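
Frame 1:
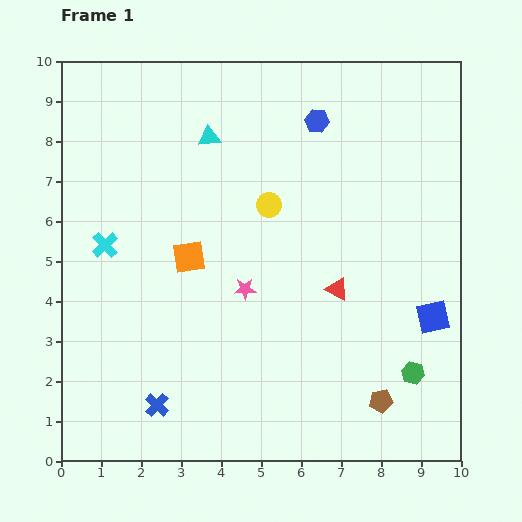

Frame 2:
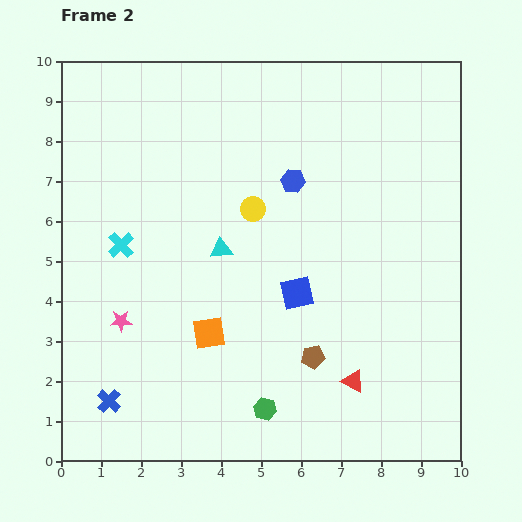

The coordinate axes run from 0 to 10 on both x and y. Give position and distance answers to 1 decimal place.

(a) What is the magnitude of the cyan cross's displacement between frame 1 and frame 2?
0.4

The cyan cross moved from (1.1, 5.4) to (1.5, 5.4), a distance of √(0.4² + 0.0²) ≈ 0.4.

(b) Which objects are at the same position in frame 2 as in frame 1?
none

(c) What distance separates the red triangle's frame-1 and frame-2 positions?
2.3

The red triangle moved from (6.9, 4.3) to (7.3, 2.0), a distance of √(0.4² + 2.3²) ≈ 2.3.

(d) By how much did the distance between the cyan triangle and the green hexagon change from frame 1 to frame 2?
-3.7

Distance in frame 1: 7.8. Distance in frame 2: 4.1.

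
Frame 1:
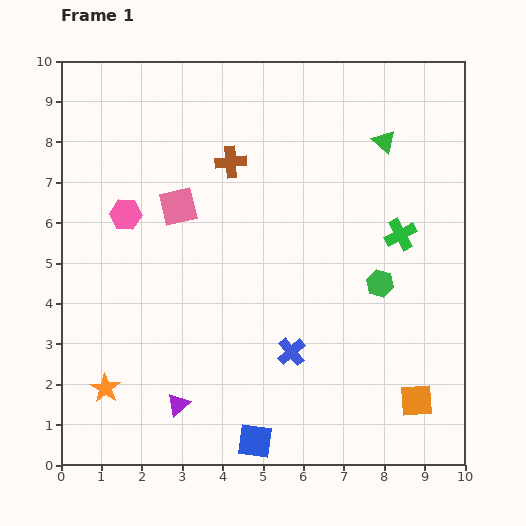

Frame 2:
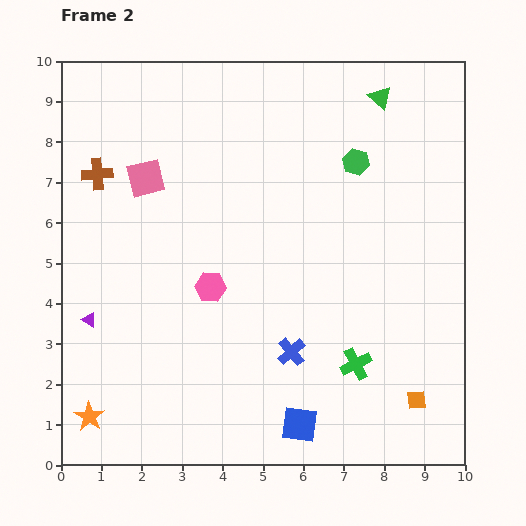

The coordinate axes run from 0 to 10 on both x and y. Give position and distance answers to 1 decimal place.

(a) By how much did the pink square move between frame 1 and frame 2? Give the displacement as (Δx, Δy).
(-0.8, 0.7)

The pink square was at (2.9, 6.4) in frame 1 and (2.1, 7.1) in frame 2.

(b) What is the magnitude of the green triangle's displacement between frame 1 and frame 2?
1.1

The green triangle moved from (8.0, 8.0) to (7.9, 9.1), a distance of √(0.1² + 1.1²) ≈ 1.1.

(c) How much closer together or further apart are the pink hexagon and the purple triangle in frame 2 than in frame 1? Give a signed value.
-1.8

Distance in frame 1: 4.9. Distance in frame 2: 3.1.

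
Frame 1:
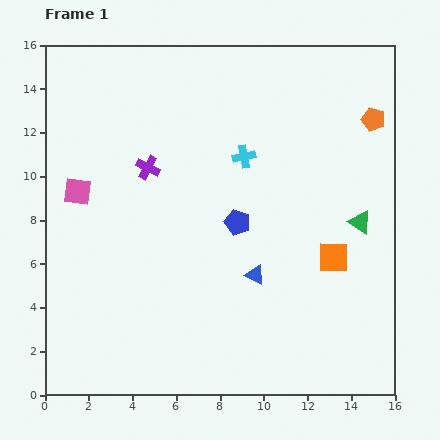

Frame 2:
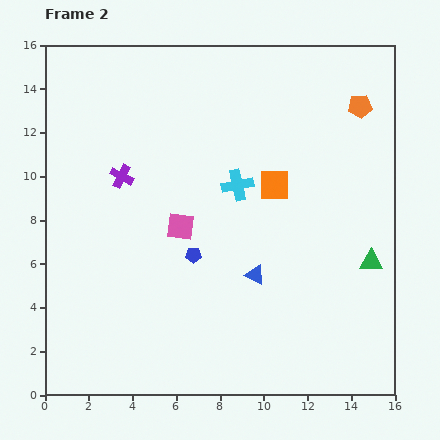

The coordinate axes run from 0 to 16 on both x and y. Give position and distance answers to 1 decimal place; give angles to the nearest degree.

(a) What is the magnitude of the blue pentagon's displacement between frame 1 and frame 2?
2.5

The blue pentagon moved from (8.8, 7.9) to (6.8, 6.4), a distance of √(2.0² + 1.5²) ≈ 2.5.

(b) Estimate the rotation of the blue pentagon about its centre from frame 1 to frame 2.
19° counter-clockwise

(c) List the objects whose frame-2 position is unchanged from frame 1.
the blue triangle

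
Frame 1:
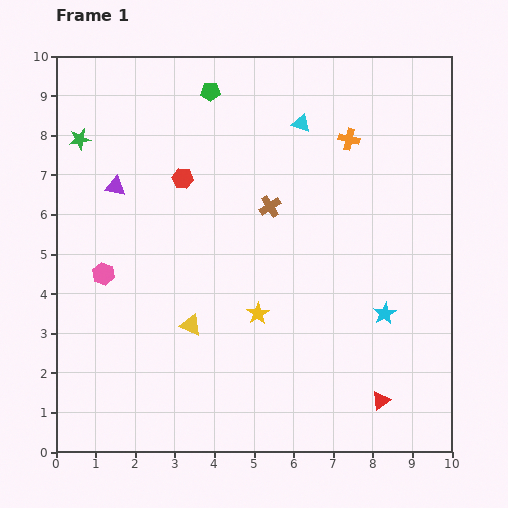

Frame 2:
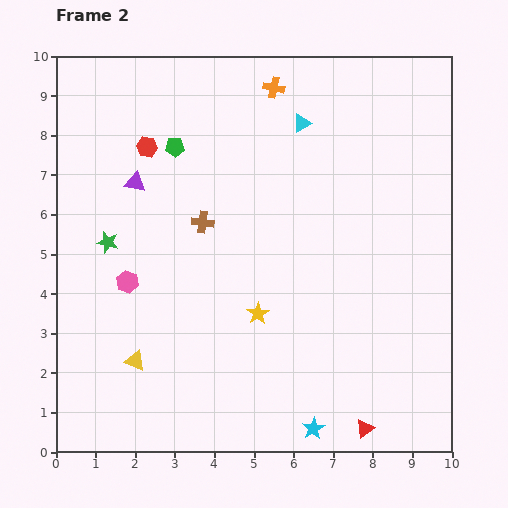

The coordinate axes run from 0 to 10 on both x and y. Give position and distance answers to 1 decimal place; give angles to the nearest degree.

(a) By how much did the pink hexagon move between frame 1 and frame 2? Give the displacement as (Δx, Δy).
(0.6, -0.2)

The pink hexagon was at (1.2, 4.5) in frame 1 and (1.8, 4.3) in frame 2.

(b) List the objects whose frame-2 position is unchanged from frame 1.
the cyan triangle, the yellow star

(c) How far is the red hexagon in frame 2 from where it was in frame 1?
1.2

The red hexagon moved from (3.2, 6.9) to (2.3, 7.7), a distance of √(0.9² + 0.8²) ≈ 1.2.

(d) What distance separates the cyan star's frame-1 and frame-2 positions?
3.4

The cyan star moved from (8.3, 3.5) to (6.5, 0.6), a distance of √(1.8² + 2.9²) ≈ 3.4.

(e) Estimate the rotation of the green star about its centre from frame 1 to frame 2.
23° clockwise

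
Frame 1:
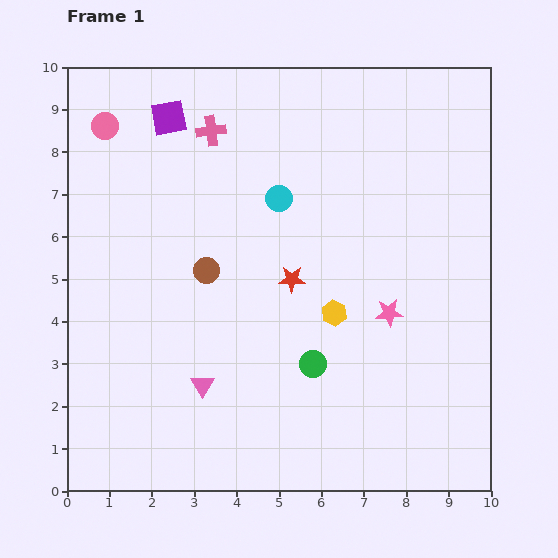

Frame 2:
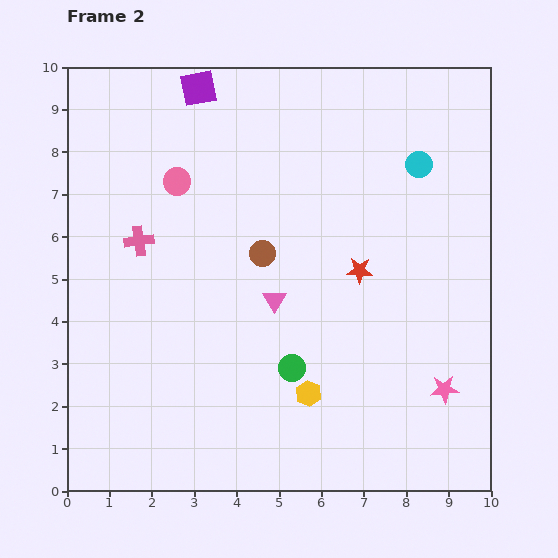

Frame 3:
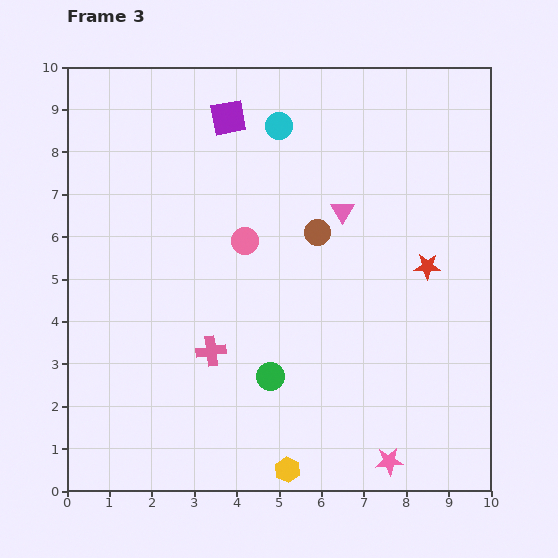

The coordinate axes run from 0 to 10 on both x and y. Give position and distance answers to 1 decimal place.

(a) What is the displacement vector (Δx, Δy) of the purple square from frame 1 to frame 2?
(0.7, 0.7)

The purple square was at (2.4, 8.8) in frame 1 and (3.1, 9.5) in frame 2.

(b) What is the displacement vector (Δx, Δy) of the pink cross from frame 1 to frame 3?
(0.0, -5.2)

The pink cross was at (3.4, 8.5) in frame 1 and (3.4, 3.3) in frame 3.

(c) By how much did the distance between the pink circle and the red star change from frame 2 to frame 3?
-0.5

Distance in frame 2: 4.8. Distance in frame 3: 4.3.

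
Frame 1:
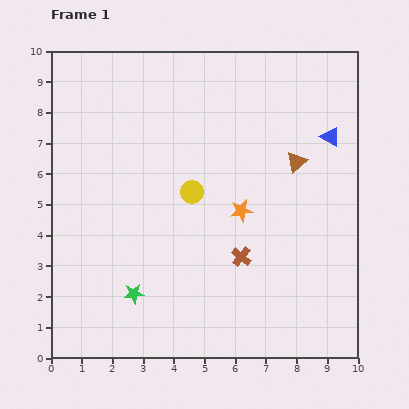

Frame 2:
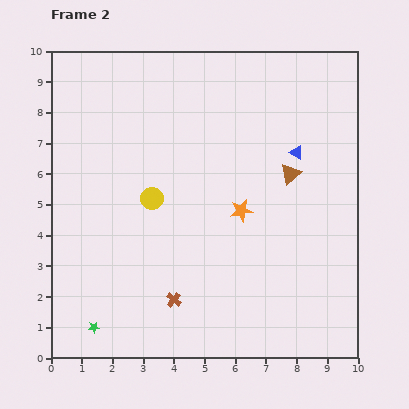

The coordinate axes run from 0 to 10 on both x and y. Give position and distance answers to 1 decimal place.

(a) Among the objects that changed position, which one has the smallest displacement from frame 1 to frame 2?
the brown triangle

(moved 0.4)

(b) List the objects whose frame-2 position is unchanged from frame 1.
the orange star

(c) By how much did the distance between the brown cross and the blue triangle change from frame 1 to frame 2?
+1.3

Distance in frame 1: 4.9. Distance in frame 2: 6.2.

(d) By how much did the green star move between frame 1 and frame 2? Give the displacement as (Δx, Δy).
(-1.3, -1.1)

The green star was at (2.7, 2.1) in frame 1 and (1.4, 1.0) in frame 2.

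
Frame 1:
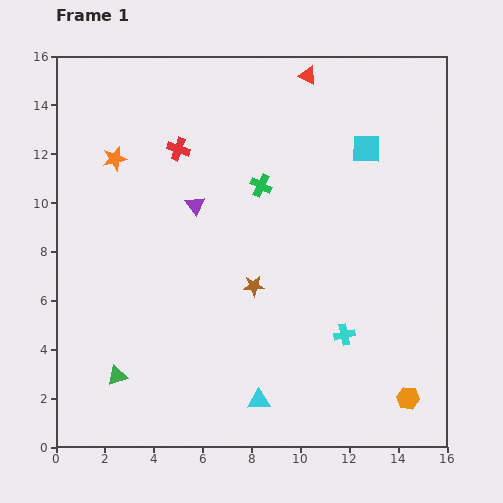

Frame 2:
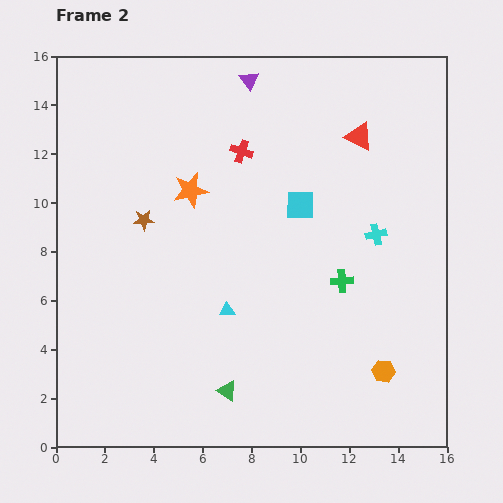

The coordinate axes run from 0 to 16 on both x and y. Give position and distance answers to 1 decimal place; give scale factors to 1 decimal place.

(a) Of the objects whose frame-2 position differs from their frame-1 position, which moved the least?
the orange hexagon

(moved 1.5)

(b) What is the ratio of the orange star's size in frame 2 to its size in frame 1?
1.5×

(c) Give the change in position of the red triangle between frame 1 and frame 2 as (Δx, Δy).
(2.1, -2.5)

The red triangle was at (10.3, 15.2) in frame 1 and (12.4, 12.7) in frame 2.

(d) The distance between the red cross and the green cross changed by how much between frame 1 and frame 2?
+3.0

Distance in frame 1: 3.7. Distance in frame 2: 6.7.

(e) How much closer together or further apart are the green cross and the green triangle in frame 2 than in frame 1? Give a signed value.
-3.3

Distance in frame 1: 9.8. Distance in frame 2: 6.5.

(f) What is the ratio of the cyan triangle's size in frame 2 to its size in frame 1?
0.7×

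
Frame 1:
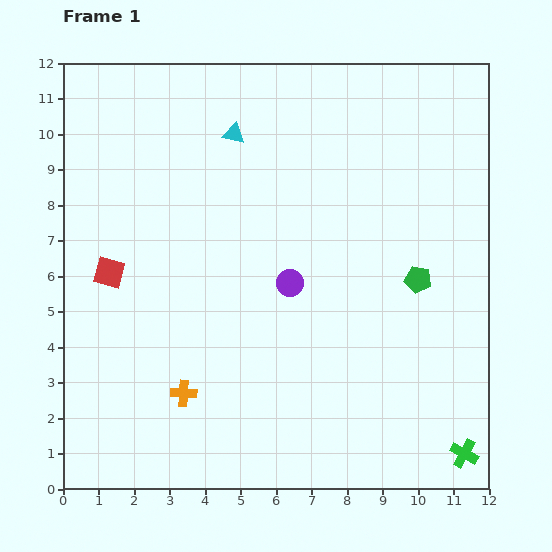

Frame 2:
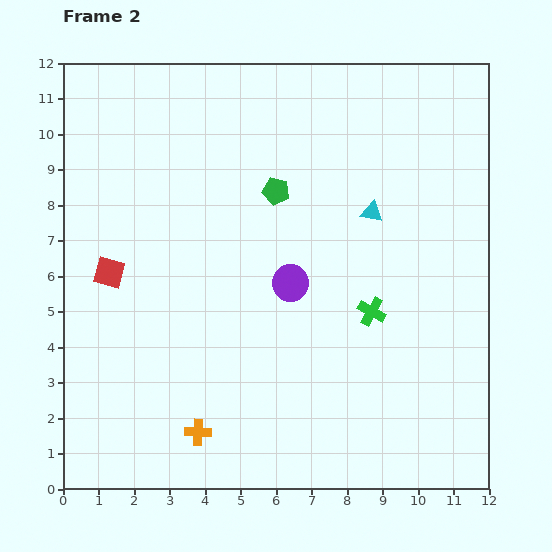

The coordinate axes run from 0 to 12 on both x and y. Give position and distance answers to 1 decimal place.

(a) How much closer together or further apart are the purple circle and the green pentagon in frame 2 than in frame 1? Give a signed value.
-1.0

Distance in frame 1: 3.6. Distance in frame 2: 2.6.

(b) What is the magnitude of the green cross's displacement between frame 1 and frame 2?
4.8

The green cross moved from (11.3, 1.0) to (8.7, 5.0), a distance of √(2.6² + 4.0²) ≈ 4.8.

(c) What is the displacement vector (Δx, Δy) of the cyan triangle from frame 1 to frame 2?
(3.9, -2.2)

The cyan triangle was at (4.8, 10.0) in frame 1 and (8.7, 7.8) in frame 2.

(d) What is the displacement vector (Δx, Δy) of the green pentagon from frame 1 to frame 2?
(-4.0, 2.5)

The green pentagon was at (10.0, 5.9) in frame 1 and (6.0, 8.4) in frame 2.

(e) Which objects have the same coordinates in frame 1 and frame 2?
the purple circle, the red square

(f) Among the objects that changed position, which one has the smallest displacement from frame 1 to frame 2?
the orange cross

(moved 1.2)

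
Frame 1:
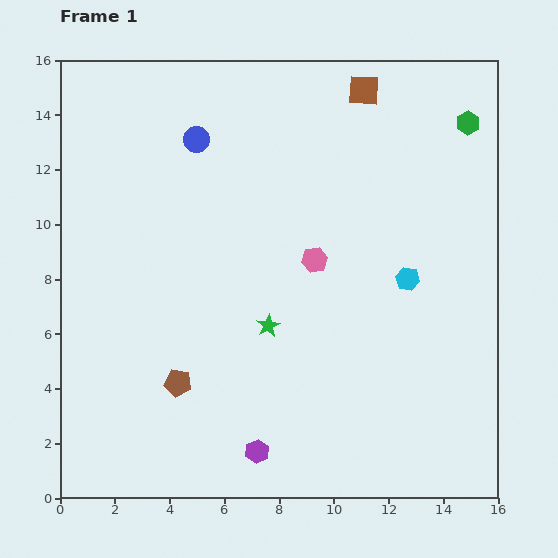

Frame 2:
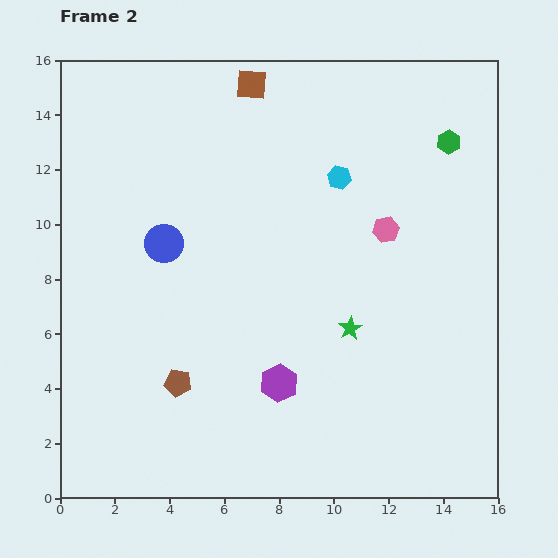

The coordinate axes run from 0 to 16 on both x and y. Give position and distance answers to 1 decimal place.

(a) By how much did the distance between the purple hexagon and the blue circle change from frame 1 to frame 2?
-5.0

Distance in frame 1: 11.6. Distance in frame 2: 6.6.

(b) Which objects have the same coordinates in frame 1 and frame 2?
the brown pentagon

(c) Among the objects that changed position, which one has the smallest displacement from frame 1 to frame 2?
the green hexagon

(moved 1.0)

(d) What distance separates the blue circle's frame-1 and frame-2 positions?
4.0

The blue circle moved from (5.0, 13.1) to (3.8, 9.3), a distance of √(1.2² + 3.8²) ≈ 4.0.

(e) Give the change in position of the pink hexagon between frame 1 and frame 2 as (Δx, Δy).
(2.6, 1.1)

The pink hexagon was at (9.3, 8.7) in frame 1 and (11.9, 9.8) in frame 2.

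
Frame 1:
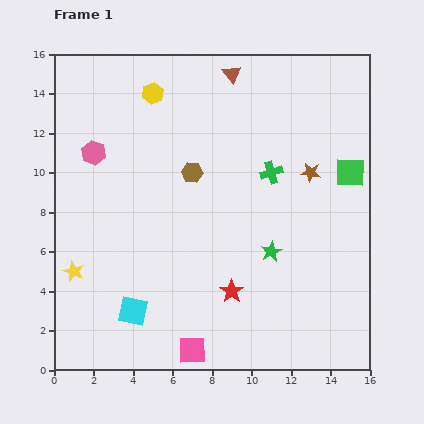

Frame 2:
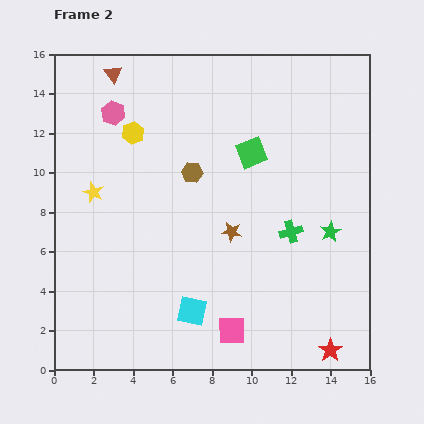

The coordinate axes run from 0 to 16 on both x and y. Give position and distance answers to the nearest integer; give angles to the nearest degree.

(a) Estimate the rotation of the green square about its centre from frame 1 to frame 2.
23° counter-clockwise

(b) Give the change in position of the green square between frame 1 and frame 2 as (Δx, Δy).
(-5, 1)

The green square was at (15, 10) in frame 1 and (10, 11) in frame 2.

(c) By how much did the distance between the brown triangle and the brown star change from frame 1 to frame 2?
+4

Distance in frame 1: 6. Distance in frame 2: 10.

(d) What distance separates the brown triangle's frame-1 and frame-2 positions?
6

The brown triangle moved from (9, 15) to (3, 15), a distance of √(6² + 0²) ≈ 6.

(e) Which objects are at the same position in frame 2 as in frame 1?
the brown hexagon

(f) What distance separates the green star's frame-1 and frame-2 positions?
3

The green star moved from (11, 6) to (14, 7), a distance of √(3² + 1²) ≈ 3.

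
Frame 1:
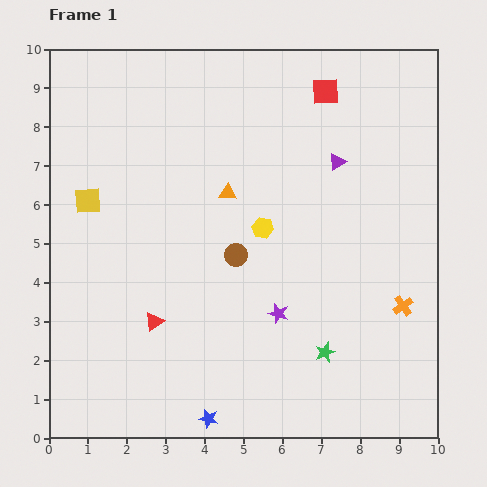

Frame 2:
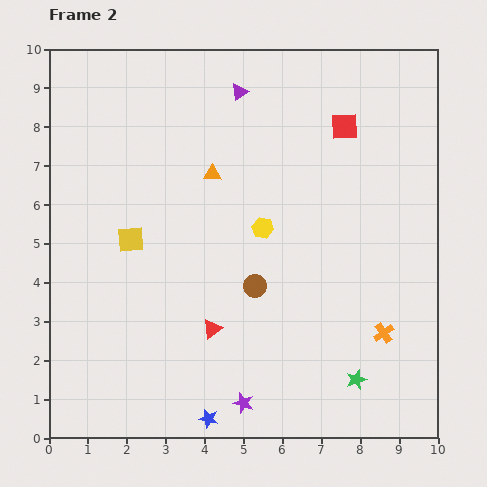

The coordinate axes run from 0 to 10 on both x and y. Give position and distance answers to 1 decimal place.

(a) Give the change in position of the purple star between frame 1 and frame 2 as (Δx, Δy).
(-0.9, -2.3)

The purple star was at (5.9, 3.2) in frame 1 and (5.0, 0.9) in frame 2.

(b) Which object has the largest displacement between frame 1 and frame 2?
the purple triangle

(moved 3.1; next 2.5)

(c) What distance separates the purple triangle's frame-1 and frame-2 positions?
3.1

The purple triangle moved from (7.4, 7.1) to (4.9, 8.9), a distance of √(2.5² + 1.8²) ≈ 3.1.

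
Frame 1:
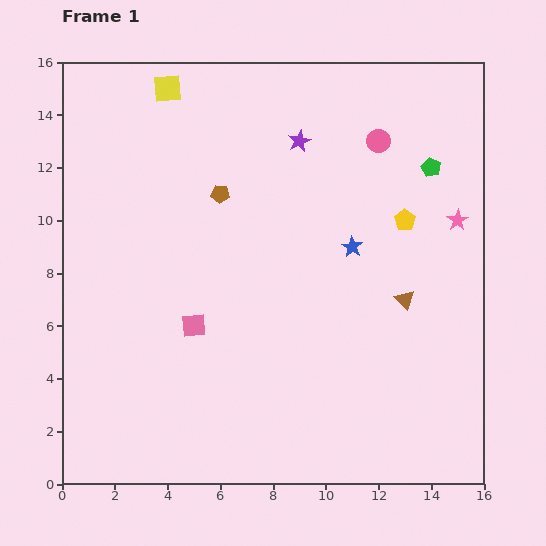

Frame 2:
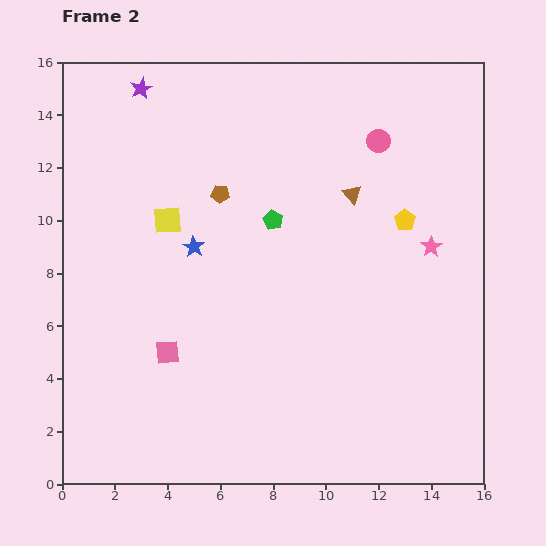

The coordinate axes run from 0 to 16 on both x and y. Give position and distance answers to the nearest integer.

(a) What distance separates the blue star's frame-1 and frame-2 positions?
6

The blue star moved from (11, 9) to (5, 9), a distance of √(6² + 0²) ≈ 6.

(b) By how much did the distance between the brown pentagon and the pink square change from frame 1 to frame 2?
+1

Distance in frame 1: 5. Distance in frame 2: 6.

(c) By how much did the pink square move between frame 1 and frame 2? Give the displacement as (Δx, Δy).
(-1, -1)

The pink square was at (5, 6) in frame 1 and (4, 5) in frame 2.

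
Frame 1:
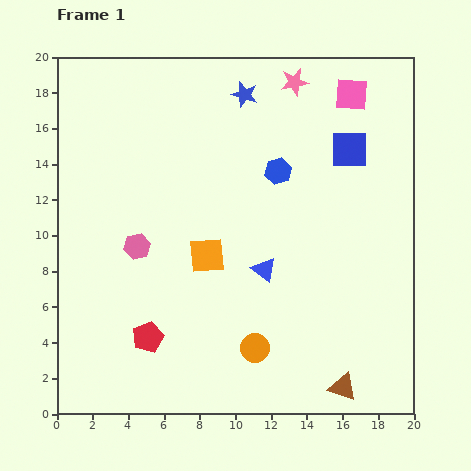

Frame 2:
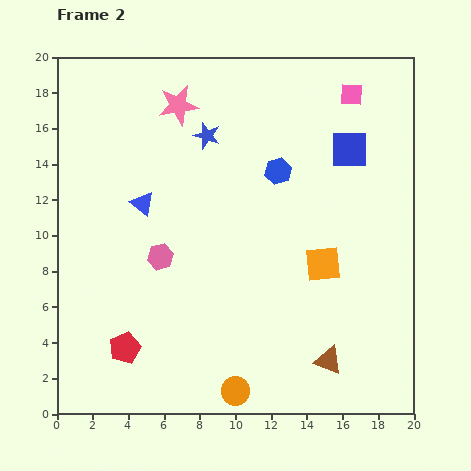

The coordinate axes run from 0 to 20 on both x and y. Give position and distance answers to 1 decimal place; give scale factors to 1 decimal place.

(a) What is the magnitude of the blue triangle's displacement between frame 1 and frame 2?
7.7

The blue triangle moved from (11.6, 8.1) to (4.8, 11.8), a distance of √(6.8² + 3.7²) ≈ 7.7.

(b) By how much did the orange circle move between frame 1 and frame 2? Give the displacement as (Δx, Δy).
(-1.1, -2.4)

The orange circle was at (11.1, 3.7) in frame 1 and (10.0, 1.3) in frame 2.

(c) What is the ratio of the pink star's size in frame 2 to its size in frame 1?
1.4×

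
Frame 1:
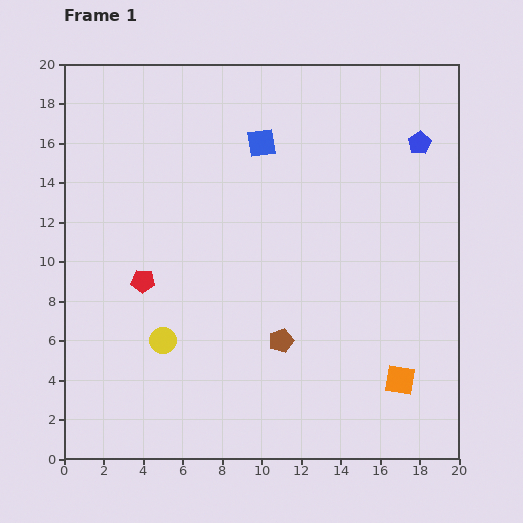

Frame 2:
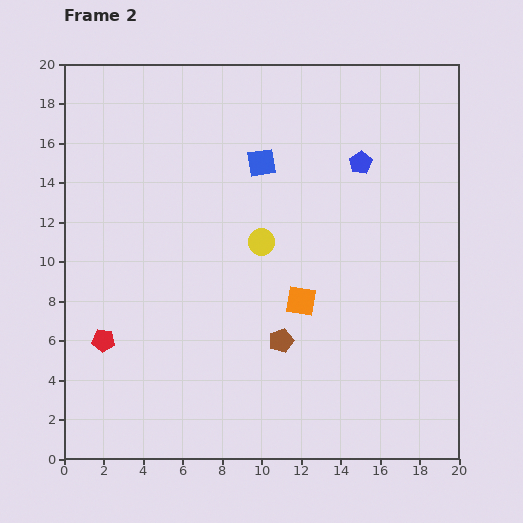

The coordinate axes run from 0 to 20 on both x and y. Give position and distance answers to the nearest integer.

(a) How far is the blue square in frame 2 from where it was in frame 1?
1

The blue square moved from (10, 16) to (10, 15), a distance of √(0² + 1²) ≈ 1.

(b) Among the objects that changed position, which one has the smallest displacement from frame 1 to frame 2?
the blue square

(moved 1)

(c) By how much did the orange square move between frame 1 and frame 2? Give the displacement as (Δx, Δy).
(-5, 4)

The orange square was at (17, 4) in frame 1 and (12, 8) in frame 2.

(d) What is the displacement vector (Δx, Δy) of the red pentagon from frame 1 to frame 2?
(-2, -3)

The red pentagon was at (4, 9) in frame 1 and (2, 6) in frame 2.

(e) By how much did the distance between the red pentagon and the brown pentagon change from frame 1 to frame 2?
+1

Distance in frame 1: 8. Distance in frame 2: 9.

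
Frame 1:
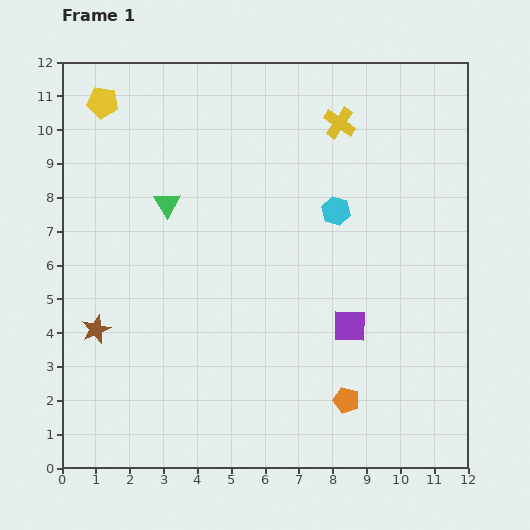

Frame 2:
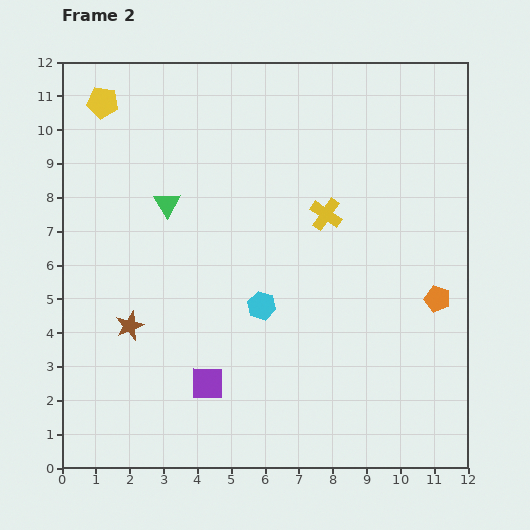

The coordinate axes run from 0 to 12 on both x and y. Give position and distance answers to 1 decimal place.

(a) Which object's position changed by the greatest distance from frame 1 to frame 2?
the purple square

(moved 4.5; next 4.0)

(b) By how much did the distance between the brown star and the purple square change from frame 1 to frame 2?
-4.6

Distance in frame 1: 7.5. Distance in frame 2: 2.9.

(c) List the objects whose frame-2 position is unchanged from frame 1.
the yellow pentagon, the green triangle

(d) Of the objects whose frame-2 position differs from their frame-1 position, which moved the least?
the brown star

(moved 1.0)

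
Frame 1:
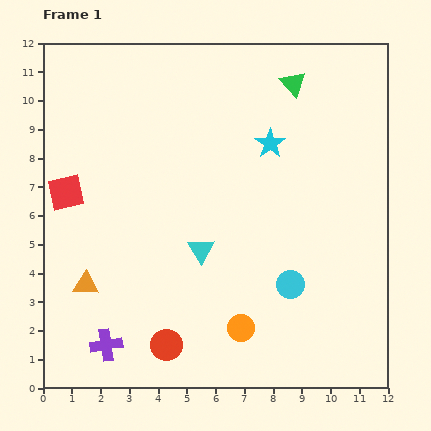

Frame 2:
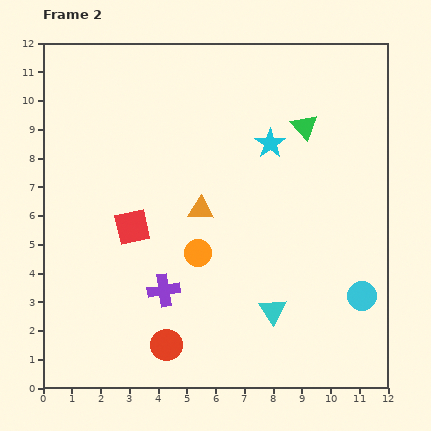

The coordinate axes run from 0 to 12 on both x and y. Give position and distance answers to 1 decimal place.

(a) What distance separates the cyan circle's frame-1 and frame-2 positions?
2.5

The cyan circle moved from (8.6, 3.6) to (11.1, 3.2), a distance of √(2.5² + 0.4²) ≈ 2.5.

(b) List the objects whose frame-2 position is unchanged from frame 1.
the red circle, the cyan star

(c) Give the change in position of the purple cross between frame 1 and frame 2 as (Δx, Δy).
(2.0, 1.9)

The purple cross was at (2.2, 1.5) in frame 1 and (4.2, 3.4) in frame 2.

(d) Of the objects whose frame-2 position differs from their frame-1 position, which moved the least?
the green triangle

(moved 1.6)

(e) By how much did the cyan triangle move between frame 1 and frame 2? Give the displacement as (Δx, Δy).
(2.5, -2.1)

The cyan triangle was at (5.5, 4.8) in frame 1 and (8.0, 2.7) in frame 2.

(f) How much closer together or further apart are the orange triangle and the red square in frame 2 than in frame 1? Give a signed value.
-0.8

Distance in frame 1: 3.3. Distance in frame 2: 2.5.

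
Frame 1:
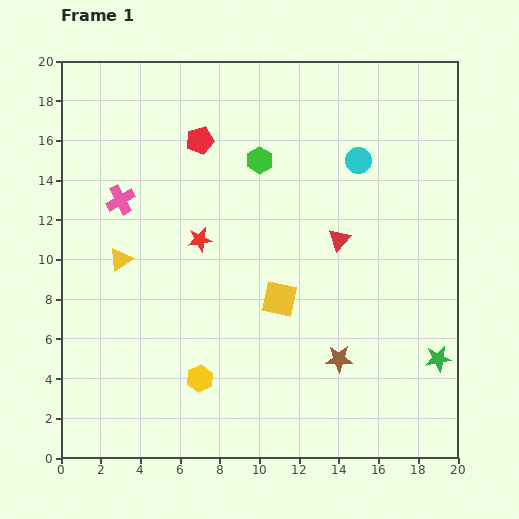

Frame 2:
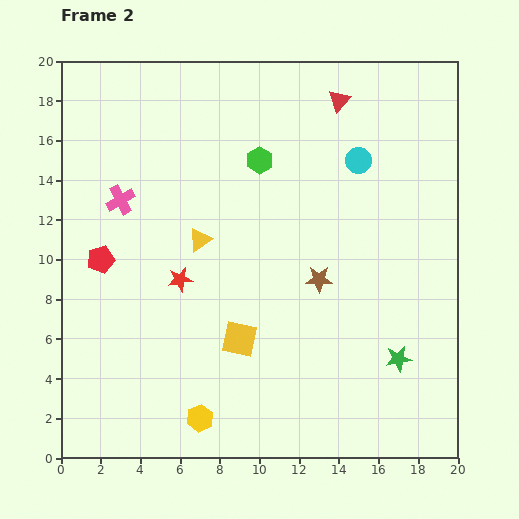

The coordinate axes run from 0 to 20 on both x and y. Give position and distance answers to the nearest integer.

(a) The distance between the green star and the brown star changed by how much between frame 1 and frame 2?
+1

Distance in frame 1: 5. Distance in frame 2: 6.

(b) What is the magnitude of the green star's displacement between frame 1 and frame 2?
2

The green star moved from (19, 5) to (17, 5), a distance of √(2² + 0²) ≈ 2.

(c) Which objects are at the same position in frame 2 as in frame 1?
the cyan circle, the pink cross, the green hexagon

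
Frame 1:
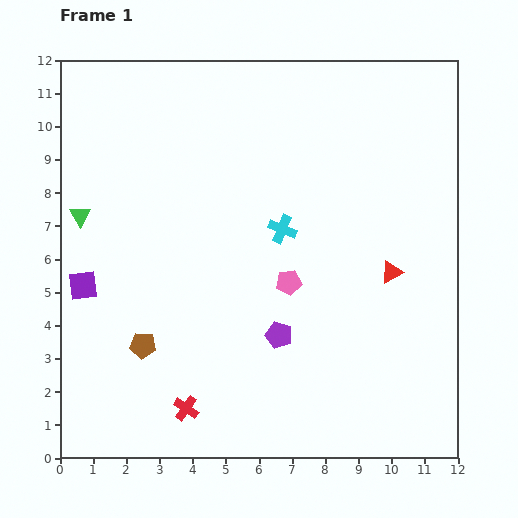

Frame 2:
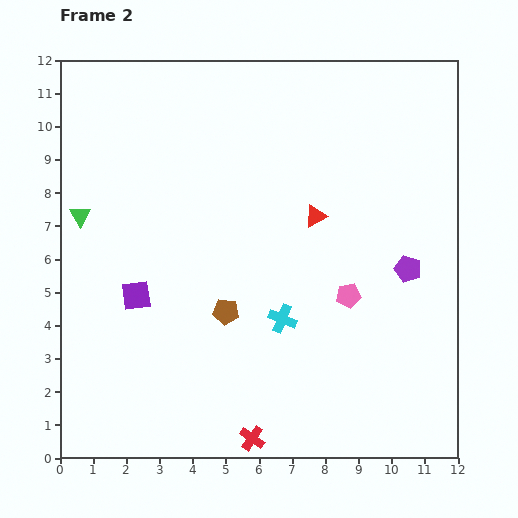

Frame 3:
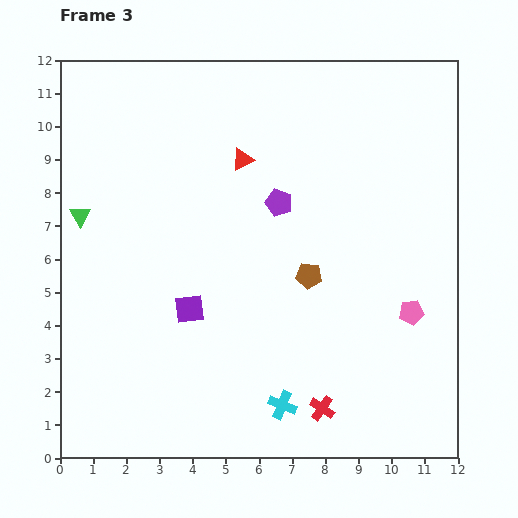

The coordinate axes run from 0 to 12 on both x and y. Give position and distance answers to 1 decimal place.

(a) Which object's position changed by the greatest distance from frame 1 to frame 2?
the purple pentagon

(moved 4.4; next 2.9)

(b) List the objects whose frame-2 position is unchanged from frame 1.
the green triangle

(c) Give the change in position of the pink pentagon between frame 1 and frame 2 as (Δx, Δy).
(1.8, -0.4)

The pink pentagon was at (6.9, 5.3) in frame 1 and (8.7, 4.9) in frame 2.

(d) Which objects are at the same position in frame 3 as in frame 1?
the green triangle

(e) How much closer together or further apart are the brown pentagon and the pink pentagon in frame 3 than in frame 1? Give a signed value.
-1.5

Distance in frame 1: 4.8. Distance in frame 3: 3.3.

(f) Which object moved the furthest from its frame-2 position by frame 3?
the purple pentagon

(moved 4.4; next 2.8)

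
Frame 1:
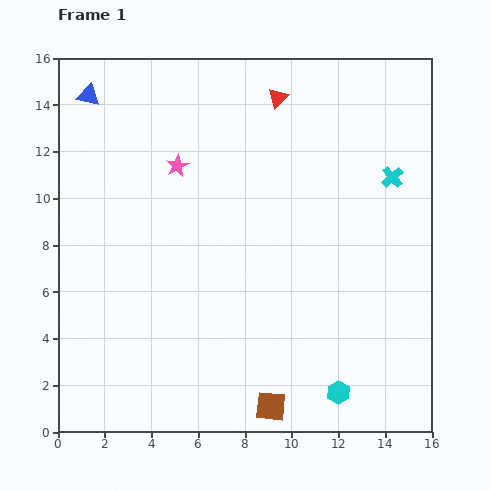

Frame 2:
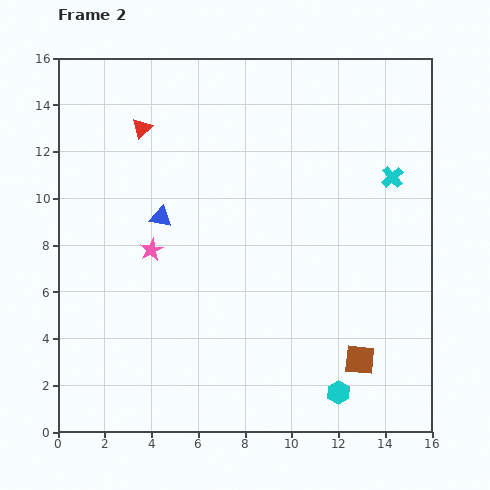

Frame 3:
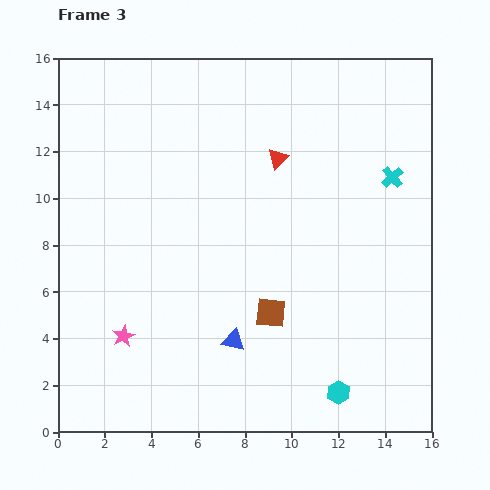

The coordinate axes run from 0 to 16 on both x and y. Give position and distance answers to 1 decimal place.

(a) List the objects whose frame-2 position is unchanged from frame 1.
the cyan cross, the cyan hexagon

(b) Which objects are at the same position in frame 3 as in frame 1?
the cyan cross, the cyan hexagon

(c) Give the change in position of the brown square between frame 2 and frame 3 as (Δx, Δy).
(-3.8, 2.0)

The brown square was at (12.9, 3.1) in frame 2 and (9.1, 5.1) in frame 3.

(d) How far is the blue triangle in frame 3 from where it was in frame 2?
6.1

The blue triangle moved from (4.4, 9.2) to (7.5, 3.9), a distance of √(3.1² + 5.3²) ≈ 6.1.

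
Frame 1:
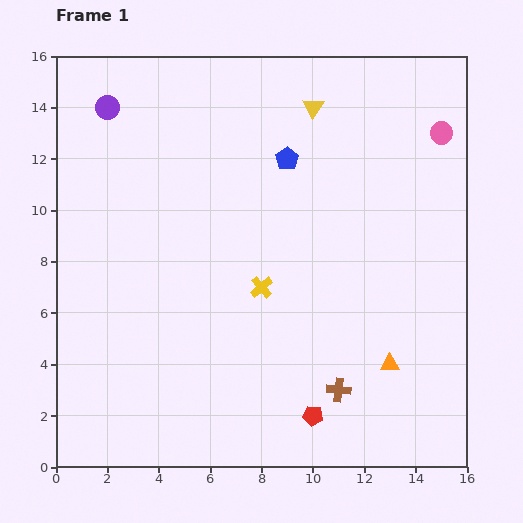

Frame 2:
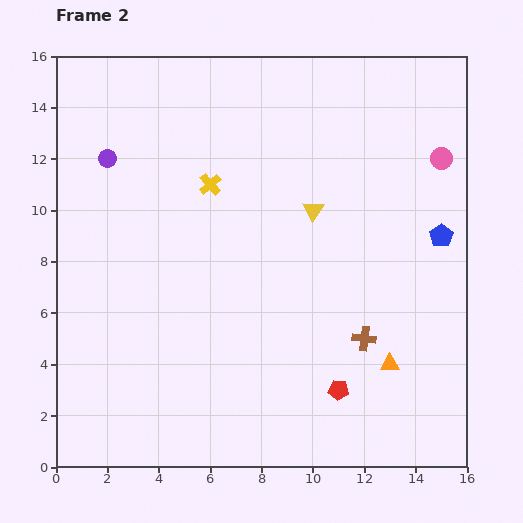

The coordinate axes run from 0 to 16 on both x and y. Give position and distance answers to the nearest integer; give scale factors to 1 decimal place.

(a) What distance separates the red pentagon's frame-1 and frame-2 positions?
1

The red pentagon moved from (10, 2) to (11, 3), a distance of √(1² + 1²) ≈ 1.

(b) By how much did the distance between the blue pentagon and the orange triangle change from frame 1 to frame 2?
-4

Distance in frame 1: 9. Distance in frame 2: 5.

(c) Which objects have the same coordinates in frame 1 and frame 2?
the orange triangle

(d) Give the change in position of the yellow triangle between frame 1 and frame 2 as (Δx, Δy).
(0, -4)

The yellow triangle was at (10, 14) in frame 1 and (10, 10) in frame 2.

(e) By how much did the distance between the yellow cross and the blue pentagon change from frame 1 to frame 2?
+4

Distance in frame 1: 5. Distance in frame 2: 9.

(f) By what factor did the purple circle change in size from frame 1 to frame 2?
0.8×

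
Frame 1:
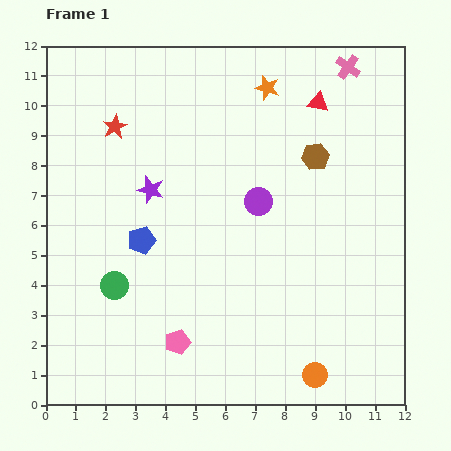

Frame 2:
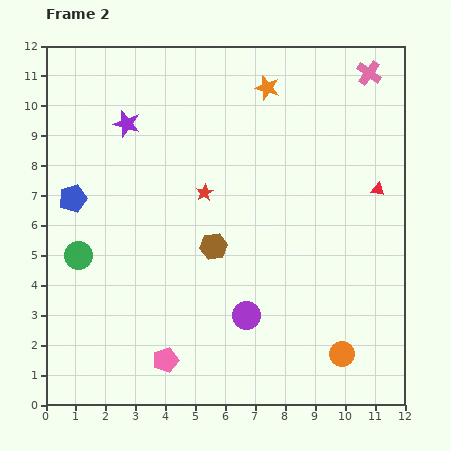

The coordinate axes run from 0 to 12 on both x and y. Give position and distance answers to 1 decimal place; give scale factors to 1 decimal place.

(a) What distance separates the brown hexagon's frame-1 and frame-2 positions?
4.5

The brown hexagon moved from (9.0, 8.3) to (5.6, 5.3), a distance of √(3.4² + 3.0²) ≈ 4.5.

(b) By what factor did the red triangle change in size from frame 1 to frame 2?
0.6×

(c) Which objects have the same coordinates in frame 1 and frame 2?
the orange star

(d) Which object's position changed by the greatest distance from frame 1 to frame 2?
the brown hexagon

(moved 4.5; next 3.8)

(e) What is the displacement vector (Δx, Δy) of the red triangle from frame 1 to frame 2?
(2.0, -2.9)

The red triangle was at (9.1, 10.1) in frame 1 and (11.1, 7.2) in frame 2.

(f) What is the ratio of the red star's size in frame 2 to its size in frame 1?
0.7×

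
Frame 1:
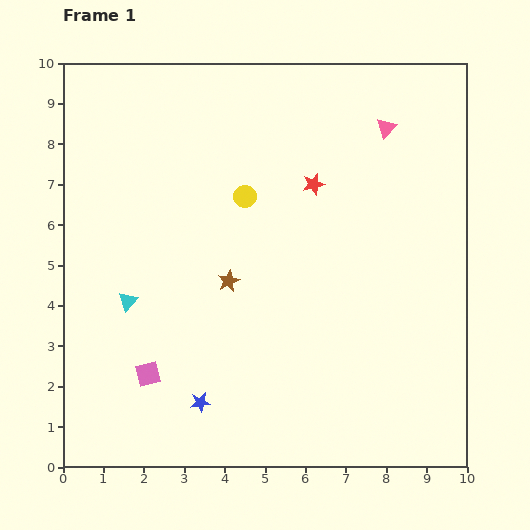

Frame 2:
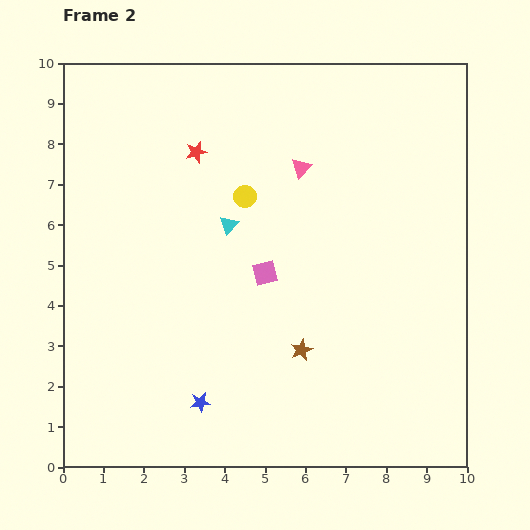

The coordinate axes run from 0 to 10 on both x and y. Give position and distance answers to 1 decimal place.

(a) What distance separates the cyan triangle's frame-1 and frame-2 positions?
3.1

The cyan triangle moved from (1.6, 4.1) to (4.1, 6.0), a distance of √(2.5² + 1.9²) ≈ 3.1.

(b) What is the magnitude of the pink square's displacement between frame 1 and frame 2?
3.8

The pink square moved from (2.1, 2.3) to (5.0, 4.8), a distance of √(2.9² + 2.5²) ≈ 3.8.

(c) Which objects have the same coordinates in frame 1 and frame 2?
the yellow circle, the blue star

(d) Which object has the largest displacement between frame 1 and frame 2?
the pink square

(moved 3.8; next 3.1)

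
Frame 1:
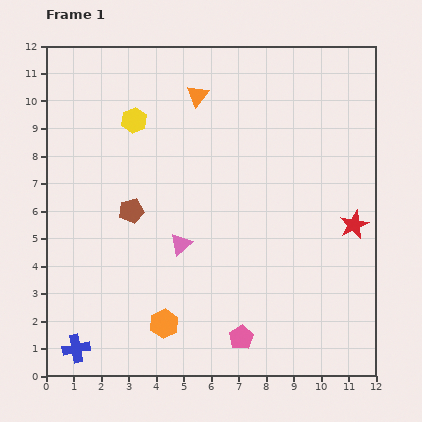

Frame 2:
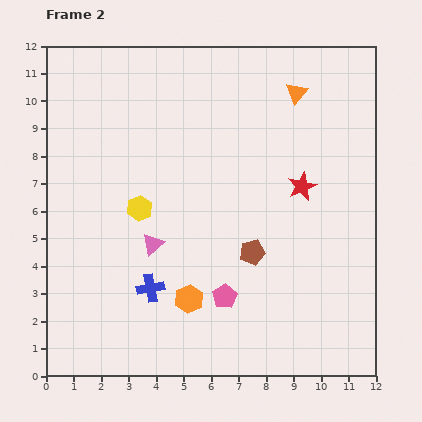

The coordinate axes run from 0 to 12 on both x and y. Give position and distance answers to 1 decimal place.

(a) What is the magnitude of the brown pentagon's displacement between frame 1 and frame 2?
4.6

The brown pentagon moved from (3.1, 6.0) to (7.5, 4.5), a distance of √(4.4² + 1.5²) ≈ 4.6.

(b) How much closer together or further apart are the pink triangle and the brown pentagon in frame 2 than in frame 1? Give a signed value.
+1.4

Distance in frame 1: 2.2. Distance in frame 2: 3.6.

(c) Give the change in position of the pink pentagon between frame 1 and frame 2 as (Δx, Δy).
(-0.6, 1.5)

The pink pentagon was at (7.1, 1.4) in frame 1 and (6.5, 2.9) in frame 2.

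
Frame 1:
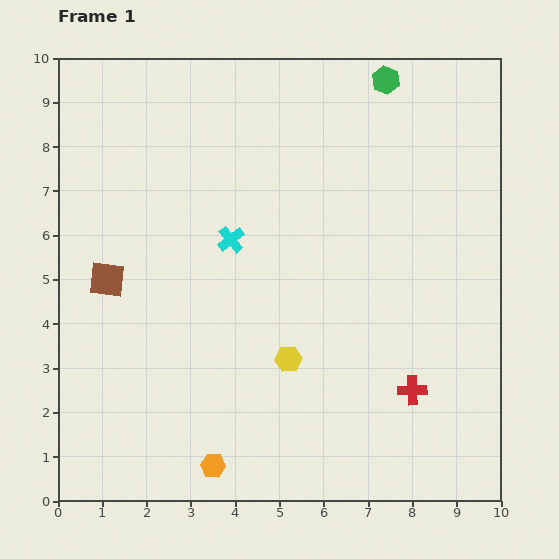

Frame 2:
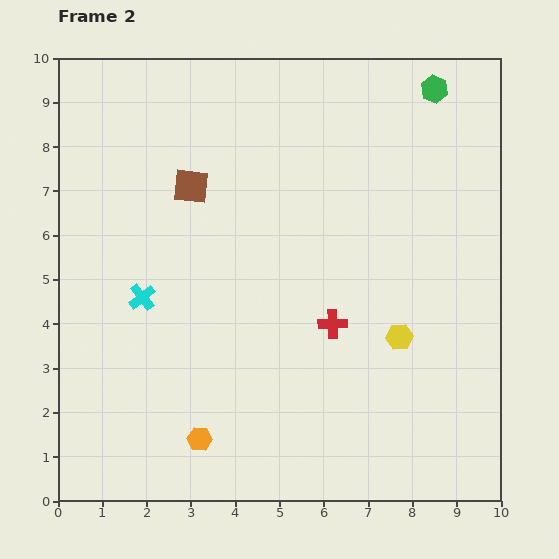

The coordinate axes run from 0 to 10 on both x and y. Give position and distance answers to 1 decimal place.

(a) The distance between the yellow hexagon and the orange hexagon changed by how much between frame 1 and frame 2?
+2.2

Distance in frame 1: 2.9. Distance in frame 2: 5.1.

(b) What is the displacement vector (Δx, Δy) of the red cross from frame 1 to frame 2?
(-1.8, 1.5)

The red cross was at (8.0, 2.5) in frame 1 and (6.2, 4.0) in frame 2.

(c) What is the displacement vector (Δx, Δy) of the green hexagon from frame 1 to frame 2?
(1.1, -0.2)

The green hexagon was at (7.4, 9.5) in frame 1 and (8.5, 9.3) in frame 2.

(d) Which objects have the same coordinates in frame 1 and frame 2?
none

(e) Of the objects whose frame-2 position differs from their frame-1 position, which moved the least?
the orange hexagon

(moved 0.7)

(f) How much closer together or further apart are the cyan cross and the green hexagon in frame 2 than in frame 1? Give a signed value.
+3.1

Distance in frame 1: 5.0. Distance in frame 2: 8.1.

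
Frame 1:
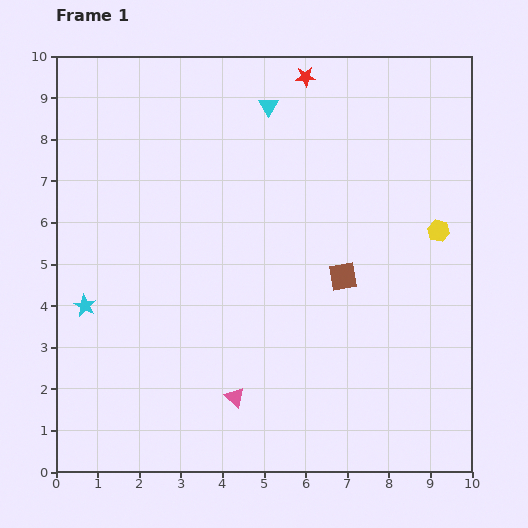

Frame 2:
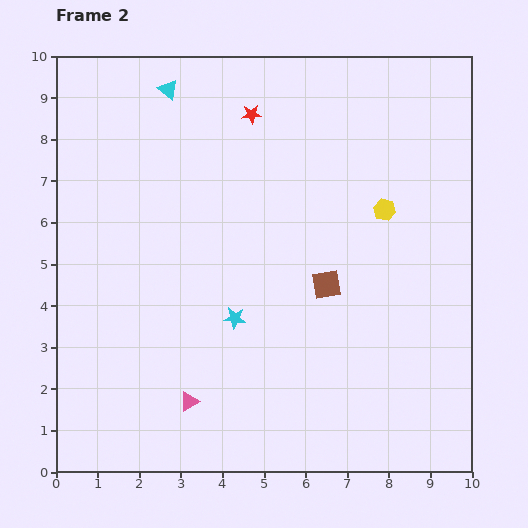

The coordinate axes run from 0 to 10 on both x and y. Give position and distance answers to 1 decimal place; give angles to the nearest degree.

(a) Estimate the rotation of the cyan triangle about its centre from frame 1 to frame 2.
21° counter-clockwise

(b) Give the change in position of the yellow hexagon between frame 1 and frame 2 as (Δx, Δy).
(-1.3, 0.5)

The yellow hexagon was at (9.2, 5.8) in frame 1 and (7.9, 6.3) in frame 2.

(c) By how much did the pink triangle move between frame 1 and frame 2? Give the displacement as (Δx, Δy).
(-1.1, -0.1)

The pink triangle was at (4.3, 1.8) in frame 1 and (3.2, 1.7) in frame 2.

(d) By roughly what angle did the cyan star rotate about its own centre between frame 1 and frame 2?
21° counter-clockwise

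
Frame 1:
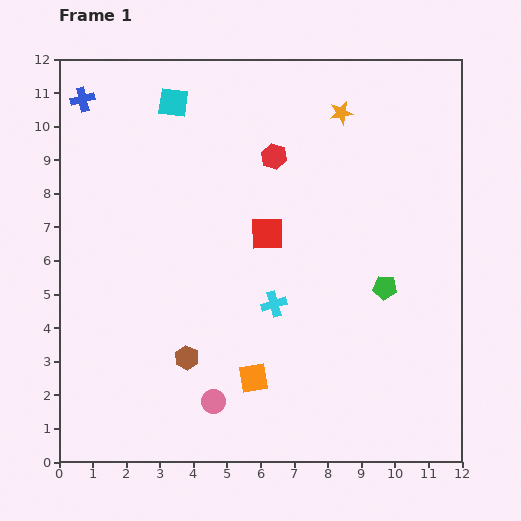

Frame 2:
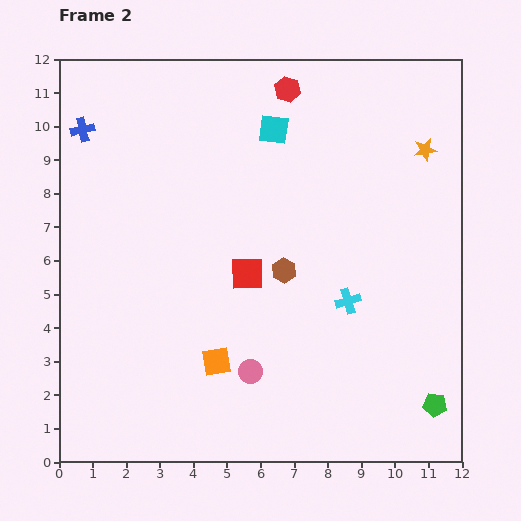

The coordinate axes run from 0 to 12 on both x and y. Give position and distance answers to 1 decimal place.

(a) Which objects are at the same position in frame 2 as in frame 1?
none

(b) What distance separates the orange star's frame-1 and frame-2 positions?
2.7

The orange star moved from (8.4, 10.4) to (10.9, 9.3), a distance of √(2.5² + 1.1²) ≈ 2.7.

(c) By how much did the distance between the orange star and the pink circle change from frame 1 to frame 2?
-1.0

Distance in frame 1: 9.4. Distance in frame 2: 8.4.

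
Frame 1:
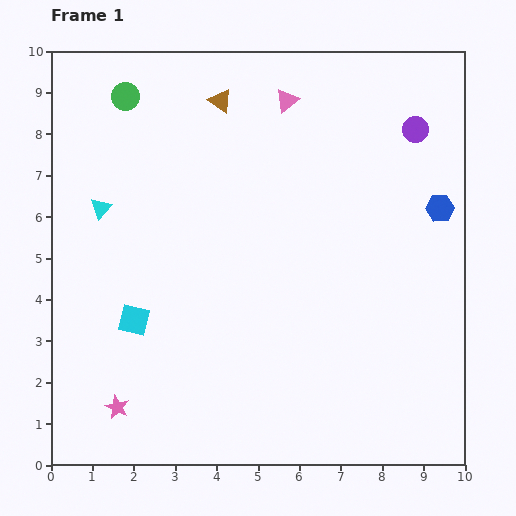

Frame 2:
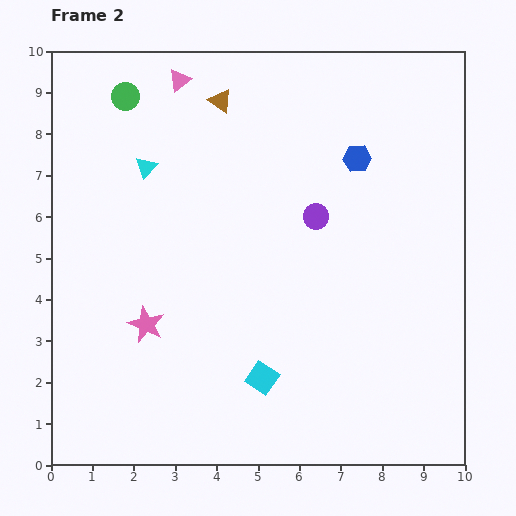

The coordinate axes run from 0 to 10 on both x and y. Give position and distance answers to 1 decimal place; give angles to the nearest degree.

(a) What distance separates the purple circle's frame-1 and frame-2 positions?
3.2

The purple circle moved from (8.8, 8.1) to (6.4, 6.0), a distance of √(2.4² + 2.1²) ≈ 3.2.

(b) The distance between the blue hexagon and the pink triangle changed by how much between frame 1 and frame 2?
+0.2

Distance in frame 1: 4.5. Distance in frame 2: 4.7.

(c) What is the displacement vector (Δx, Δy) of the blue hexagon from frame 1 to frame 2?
(-2.0, 1.2)

The blue hexagon was at (9.4, 6.2) in frame 1 and (7.4, 7.4) in frame 2.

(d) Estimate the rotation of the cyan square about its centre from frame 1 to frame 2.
20° clockwise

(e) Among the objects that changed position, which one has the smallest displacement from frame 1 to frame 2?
the cyan triangle

(moved 1.5)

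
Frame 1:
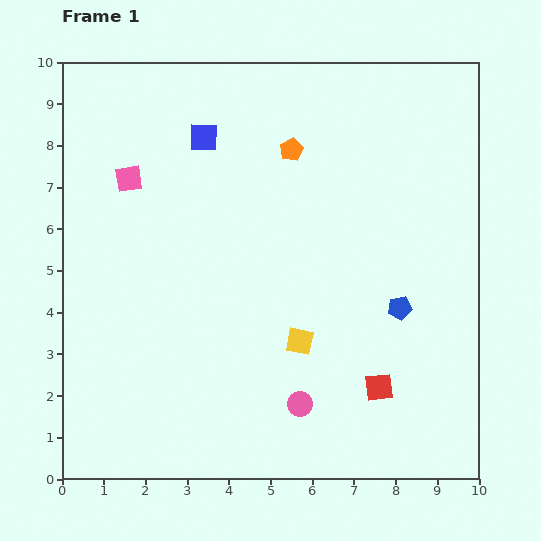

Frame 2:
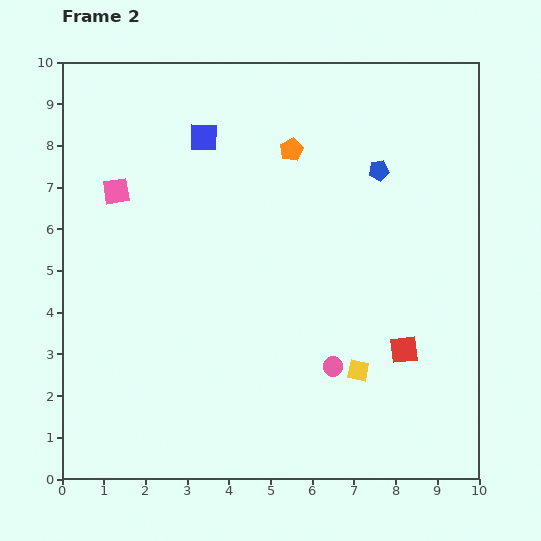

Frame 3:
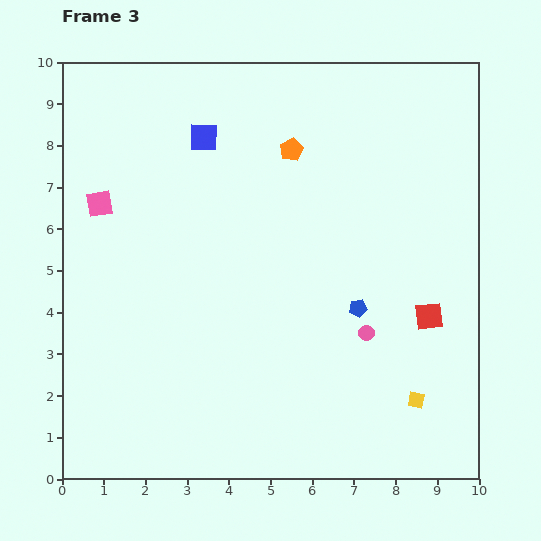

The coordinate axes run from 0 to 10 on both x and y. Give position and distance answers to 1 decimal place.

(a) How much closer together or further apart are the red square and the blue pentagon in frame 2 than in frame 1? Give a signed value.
+2.3

Distance in frame 1: 2.0. Distance in frame 2: 4.3.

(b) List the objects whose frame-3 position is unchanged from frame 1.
the orange pentagon, the blue square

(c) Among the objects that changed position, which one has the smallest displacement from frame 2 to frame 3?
the pink square

(moved 0.5)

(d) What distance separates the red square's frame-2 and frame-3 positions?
1.0

The red square moved from (8.2, 3.1) to (8.8, 3.9), a distance of √(0.6² + 0.8²) ≈ 1.0.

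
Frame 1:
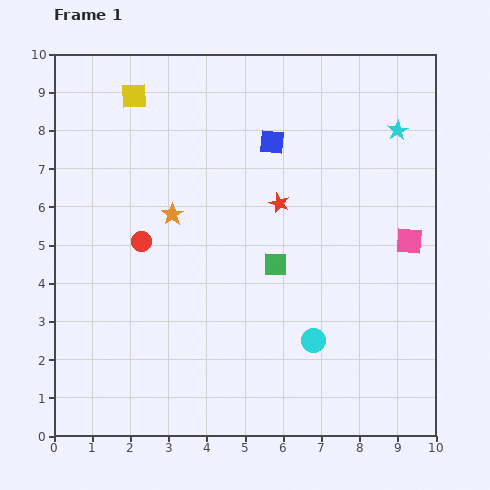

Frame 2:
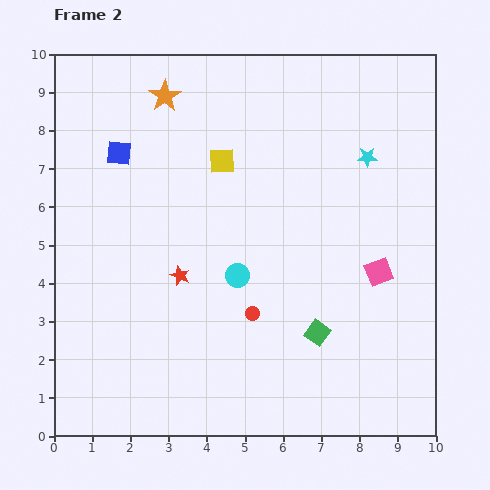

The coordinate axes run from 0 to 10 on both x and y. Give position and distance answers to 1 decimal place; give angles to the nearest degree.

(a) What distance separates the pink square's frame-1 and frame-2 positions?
1.1

The pink square moved from (9.3, 5.1) to (8.5, 4.3), a distance of √(0.8² + 0.8²) ≈ 1.1.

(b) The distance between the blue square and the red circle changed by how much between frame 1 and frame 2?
+1.2

Distance in frame 1: 4.3. Distance in frame 2: 5.5.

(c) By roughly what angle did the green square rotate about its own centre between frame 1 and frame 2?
35° clockwise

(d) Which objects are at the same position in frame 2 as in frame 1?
none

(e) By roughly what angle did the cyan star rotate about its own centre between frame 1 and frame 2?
27° clockwise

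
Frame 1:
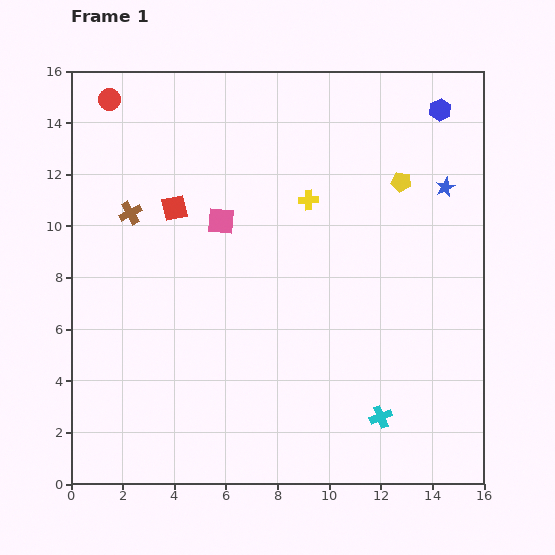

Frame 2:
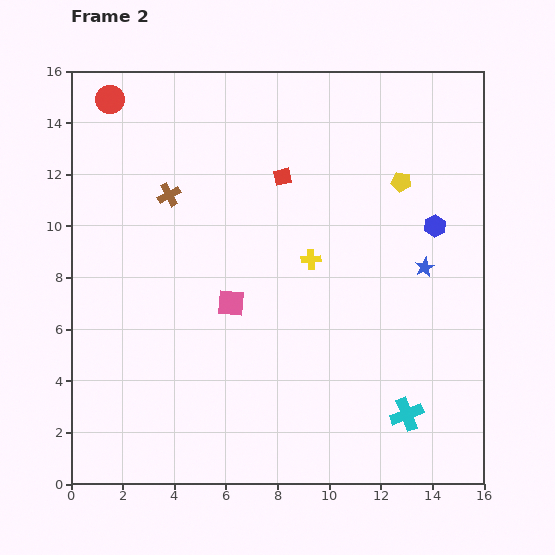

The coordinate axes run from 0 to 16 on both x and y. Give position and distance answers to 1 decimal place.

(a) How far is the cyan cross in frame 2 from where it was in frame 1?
1.0

The cyan cross moved from (12.0, 2.6) to (13.0, 2.7), a distance of √(1.0² + 0.1²) ≈ 1.0.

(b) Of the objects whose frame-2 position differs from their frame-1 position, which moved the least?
the cyan cross

(moved 1.0)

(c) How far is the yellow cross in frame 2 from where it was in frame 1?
2.3

The yellow cross moved from (9.2, 11.0) to (9.3, 8.7), a distance of √(0.1² + 2.3²) ≈ 2.3.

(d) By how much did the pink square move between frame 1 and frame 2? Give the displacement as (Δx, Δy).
(0.4, -3.2)

The pink square was at (5.8, 10.2) in frame 1 and (6.2, 7.0) in frame 2.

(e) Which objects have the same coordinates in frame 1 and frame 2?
the yellow pentagon, the red circle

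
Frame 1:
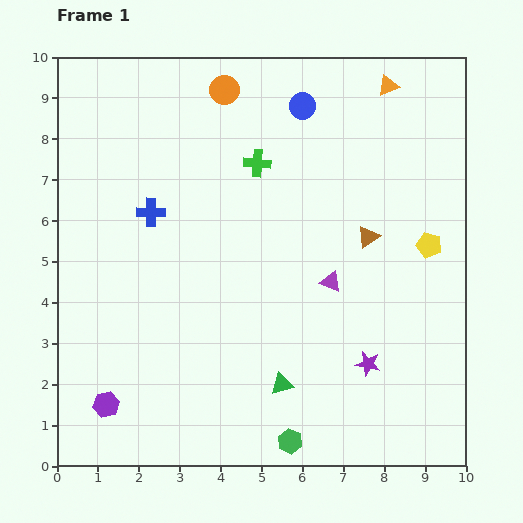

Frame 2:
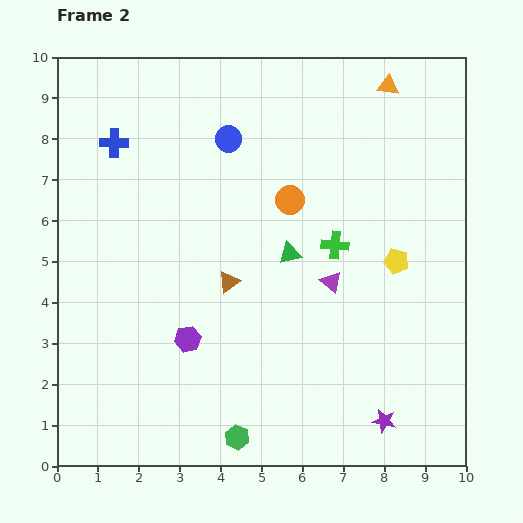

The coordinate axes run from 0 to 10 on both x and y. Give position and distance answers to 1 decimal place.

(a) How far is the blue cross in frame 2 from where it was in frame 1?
1.9

The blue cross moved from (2.3, 6.2) to (1.4, 7.9), a distance of √(0.9² + 1.7²) ≈ 1.9.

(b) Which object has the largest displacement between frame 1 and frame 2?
the brown triangle

(moved 3.6; next 3.2)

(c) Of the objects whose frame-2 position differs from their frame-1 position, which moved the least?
the yellow pentagon

(moved 0.9)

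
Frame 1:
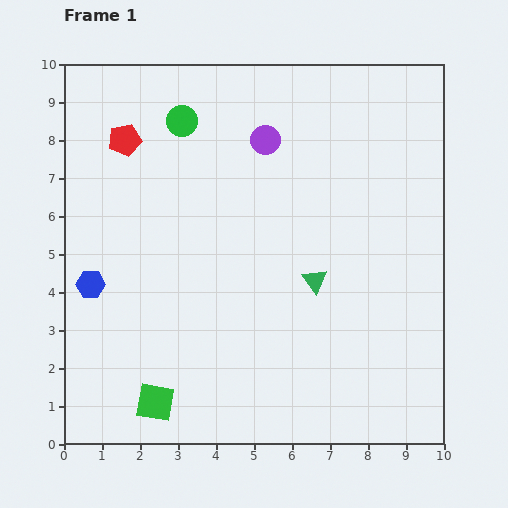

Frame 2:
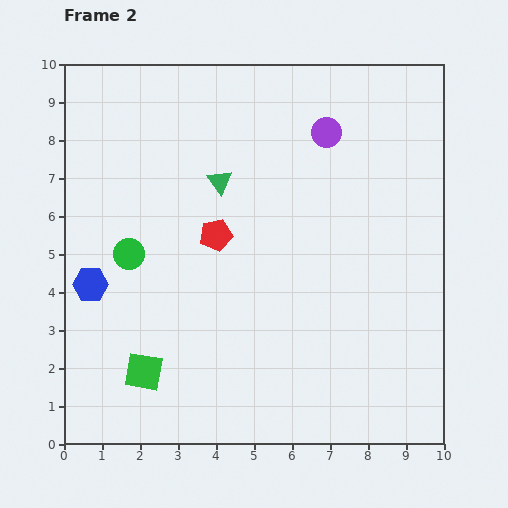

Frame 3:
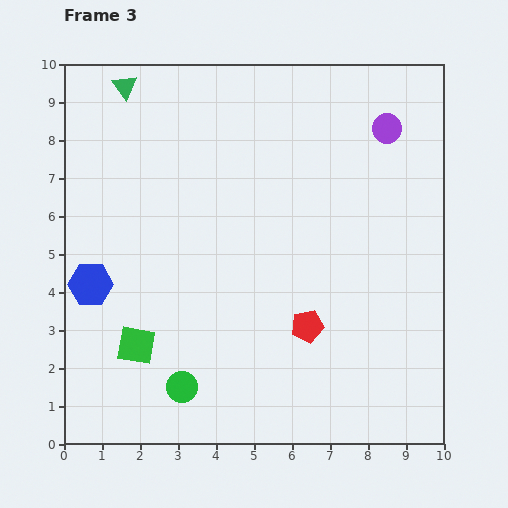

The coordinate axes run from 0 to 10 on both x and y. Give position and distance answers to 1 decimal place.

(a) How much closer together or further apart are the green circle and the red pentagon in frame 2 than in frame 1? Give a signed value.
+0.8

Distance in frame 1: 1.6. Distance in frame 2: 2.4.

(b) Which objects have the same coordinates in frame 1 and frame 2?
the blue hexagon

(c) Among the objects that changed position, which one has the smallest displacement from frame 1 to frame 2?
the green square

(moved 0.9)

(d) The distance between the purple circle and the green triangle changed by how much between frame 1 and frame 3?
+3.1

Distance in frame 1: 3.9. Distance in frame 3: 7.0.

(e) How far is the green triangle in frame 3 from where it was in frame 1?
7.1

The green triangle moved from (6.6, 4.3) to (1.6, 9.4), a distance of √(5.0² + 5.1²) ≈ 7.1.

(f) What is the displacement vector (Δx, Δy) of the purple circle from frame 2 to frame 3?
(1.6, 0.1)

The purple circle was at (6.9, 8.2) in frame 2 and (8.5, 8.3) in frame 3.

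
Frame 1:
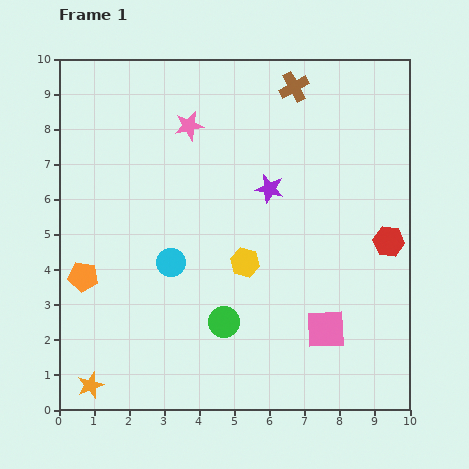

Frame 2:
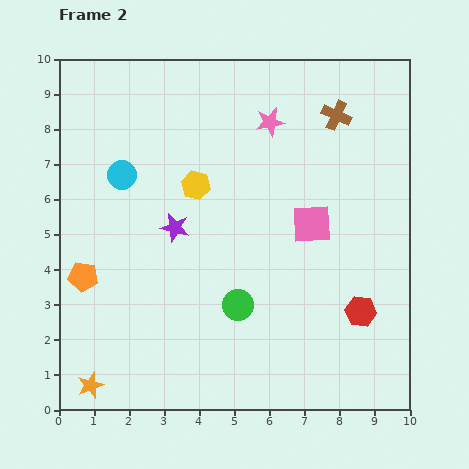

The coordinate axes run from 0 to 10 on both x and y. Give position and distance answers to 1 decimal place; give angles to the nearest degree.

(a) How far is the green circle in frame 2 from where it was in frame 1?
0.6

The green circle moved from (4.7, 2.5) to (5.1, 3.0), a distance of √(0.4² + 0.5²) ≈ 0.6.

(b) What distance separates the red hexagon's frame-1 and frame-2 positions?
2.2

The red hexagon moved from (9.4, 4.8) to (8.6, 2.8), a distance of √(0.8² + 2.0²) ≈ 2.2.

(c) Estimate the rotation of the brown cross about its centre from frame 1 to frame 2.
37° counter-clockwise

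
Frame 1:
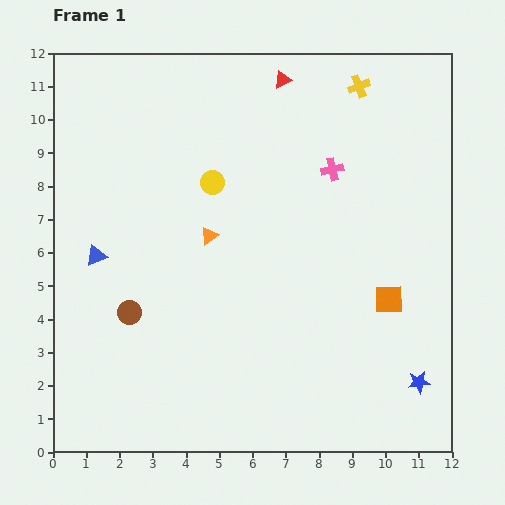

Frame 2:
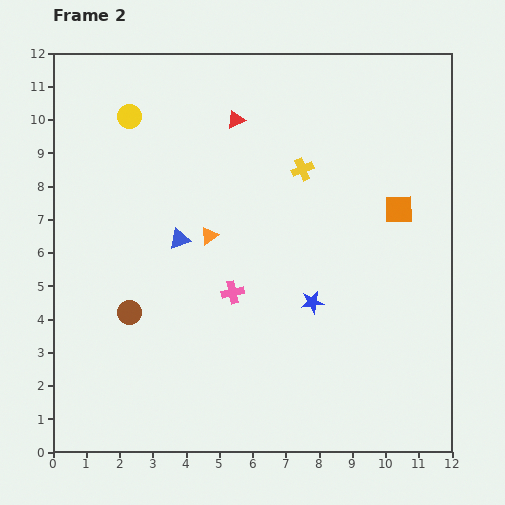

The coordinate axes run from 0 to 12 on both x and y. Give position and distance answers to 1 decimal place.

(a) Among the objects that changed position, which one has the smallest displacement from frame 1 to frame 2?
the red triangle

(moved 1.8)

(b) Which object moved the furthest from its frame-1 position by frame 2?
the pink cross

(moved 4.8; next 4.0)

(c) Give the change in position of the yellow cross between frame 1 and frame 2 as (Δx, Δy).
(-1.7, -2.5)

The yellow cross was at (9.2, 11.0) in frame 1 and (7.5, 8.5) in frame 2.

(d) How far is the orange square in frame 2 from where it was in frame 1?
2.7

The orange square moved from (10.1, 4.6) to (10.4, 7.3), a distance of √(0.3² + 2.7²) ≈ 2.7.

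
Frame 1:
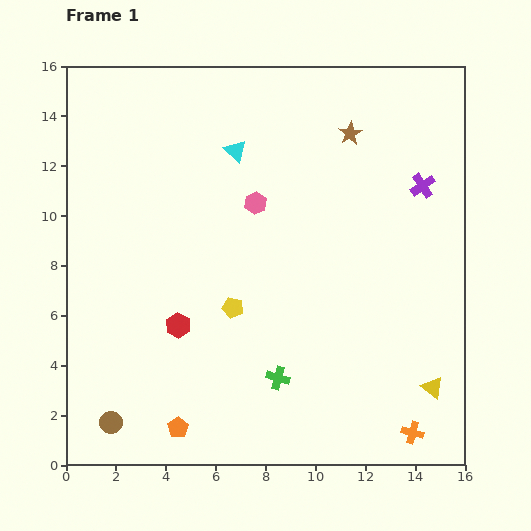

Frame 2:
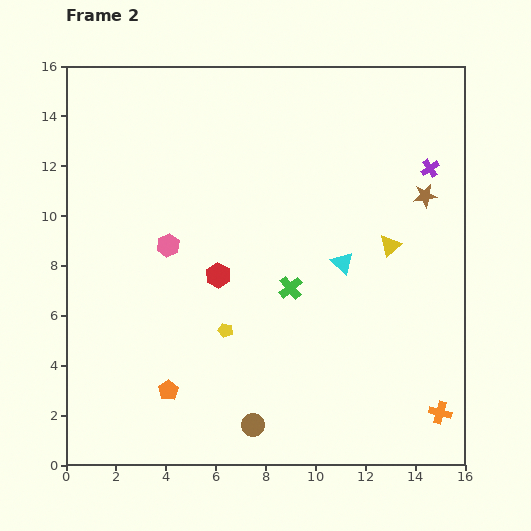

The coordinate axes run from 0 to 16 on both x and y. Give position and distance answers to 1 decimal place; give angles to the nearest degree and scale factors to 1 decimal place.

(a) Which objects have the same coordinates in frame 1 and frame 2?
none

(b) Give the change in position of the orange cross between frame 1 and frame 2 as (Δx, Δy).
(1.1, 0.8)

The orange cross was at (13.9, 1.3) in frame 1 and (15.0, 2.1) in frame 2.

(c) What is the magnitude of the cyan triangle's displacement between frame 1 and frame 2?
6.2

The cyan triangle moved from (6.8, 12.6) to (11.1, 8.1), a distance of √(4.3² + 4.5²) ≈ 6.2.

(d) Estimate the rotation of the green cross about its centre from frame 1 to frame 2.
33° clockwise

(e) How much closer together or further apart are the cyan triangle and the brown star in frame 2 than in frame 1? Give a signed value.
-0.4

Distance in frame 1: 4.7. Distance in frame 2: 4.3.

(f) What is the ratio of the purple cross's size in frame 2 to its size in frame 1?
0.7×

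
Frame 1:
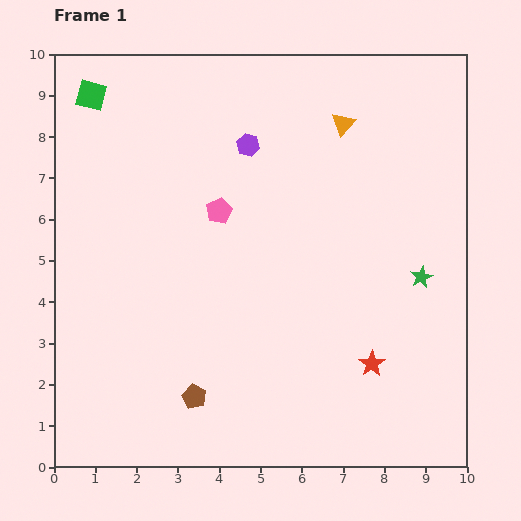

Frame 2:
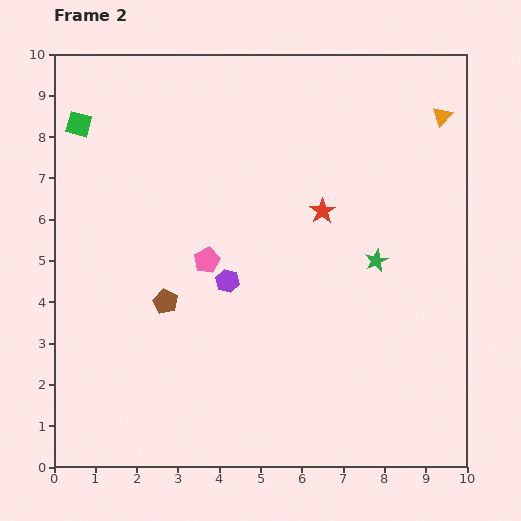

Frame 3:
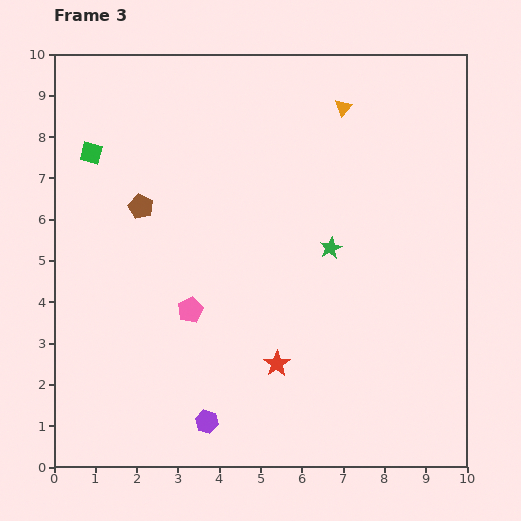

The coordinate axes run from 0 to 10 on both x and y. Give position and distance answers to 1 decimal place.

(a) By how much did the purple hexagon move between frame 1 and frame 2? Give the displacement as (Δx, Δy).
(-0.5, -3.3)

The purple hexagon was at (4.7, 7.8) in frame 1 and (4.2, 4.5) in frame 2.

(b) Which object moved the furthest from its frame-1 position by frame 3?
the purple hexagon

(moved 6.8; next 4.8)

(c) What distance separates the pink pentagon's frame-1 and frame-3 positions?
2.5

The pink pentagon moved from (4.0, 6.2) to (3.3, 3.8), a distance of √(0.7² + 2.4²) ≈ 2.5.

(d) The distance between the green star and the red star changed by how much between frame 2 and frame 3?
+1.3

Distance in frame 2: 1.8. Distance in frame 3: 3.1.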